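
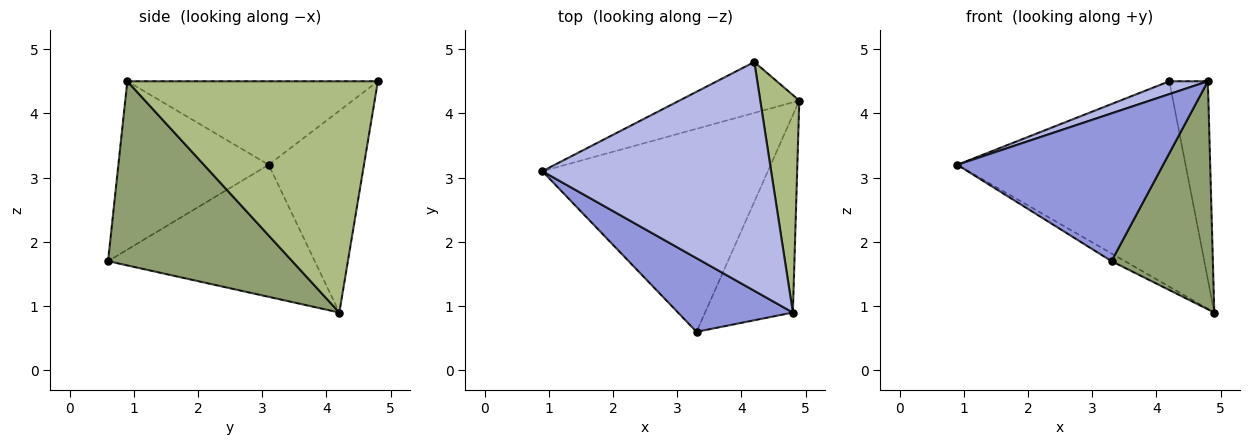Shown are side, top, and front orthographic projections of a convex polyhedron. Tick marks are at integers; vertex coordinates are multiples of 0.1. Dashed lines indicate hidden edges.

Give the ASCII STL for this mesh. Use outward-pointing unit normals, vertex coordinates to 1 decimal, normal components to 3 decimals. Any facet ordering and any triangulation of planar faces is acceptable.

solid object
 facet normal -0.505 0.033 -0.863
  outer loop
   vertex 3.3 0.6 1.7
   vertex 0.9 3.1 3.2
   vertex 4.9 4.2 0.9
  endloop
 endfacet
 facet normal -0.376 0.900 -0.223
  outer loop
   vertex 4.2 4.8 4.5
   vertex 4.9 4.2 0.9
   vertex 0.9 3.1 3.2
  endloop
 endfacet
 facet normal -0.547 -0.749 0.373
  outer loop
   vertex 4.8 0.9 4.5
   vertex 0.9 3.1 3.2
   vertex 3.3 0.6 1.7
  endloop
 endfacet
 facet normal -0.342 -0.053 0.938
  outer loop
   vertex 4.8 0.9 4.5
   vertex 4.2 4.8 4.5
   vertex 0.9 3.1 3.2
  endloop
 endfacet
 facet normal 0.808 -0.445 -0.385
  outer loop
   vertex 4.8 0.9 4.5
   vertex 3.3 0.6 1.7
   vertex 4.9 4.2 0.9
  endloop
 endfacet
 facet normal 0.975 0.150 0.165
  outer loop
   vertex 4.8 0.9 4.5
   vertex 4.9 4.2 0.9
   vertex 4.2 4.8 4.5
  endloop
 endfacet
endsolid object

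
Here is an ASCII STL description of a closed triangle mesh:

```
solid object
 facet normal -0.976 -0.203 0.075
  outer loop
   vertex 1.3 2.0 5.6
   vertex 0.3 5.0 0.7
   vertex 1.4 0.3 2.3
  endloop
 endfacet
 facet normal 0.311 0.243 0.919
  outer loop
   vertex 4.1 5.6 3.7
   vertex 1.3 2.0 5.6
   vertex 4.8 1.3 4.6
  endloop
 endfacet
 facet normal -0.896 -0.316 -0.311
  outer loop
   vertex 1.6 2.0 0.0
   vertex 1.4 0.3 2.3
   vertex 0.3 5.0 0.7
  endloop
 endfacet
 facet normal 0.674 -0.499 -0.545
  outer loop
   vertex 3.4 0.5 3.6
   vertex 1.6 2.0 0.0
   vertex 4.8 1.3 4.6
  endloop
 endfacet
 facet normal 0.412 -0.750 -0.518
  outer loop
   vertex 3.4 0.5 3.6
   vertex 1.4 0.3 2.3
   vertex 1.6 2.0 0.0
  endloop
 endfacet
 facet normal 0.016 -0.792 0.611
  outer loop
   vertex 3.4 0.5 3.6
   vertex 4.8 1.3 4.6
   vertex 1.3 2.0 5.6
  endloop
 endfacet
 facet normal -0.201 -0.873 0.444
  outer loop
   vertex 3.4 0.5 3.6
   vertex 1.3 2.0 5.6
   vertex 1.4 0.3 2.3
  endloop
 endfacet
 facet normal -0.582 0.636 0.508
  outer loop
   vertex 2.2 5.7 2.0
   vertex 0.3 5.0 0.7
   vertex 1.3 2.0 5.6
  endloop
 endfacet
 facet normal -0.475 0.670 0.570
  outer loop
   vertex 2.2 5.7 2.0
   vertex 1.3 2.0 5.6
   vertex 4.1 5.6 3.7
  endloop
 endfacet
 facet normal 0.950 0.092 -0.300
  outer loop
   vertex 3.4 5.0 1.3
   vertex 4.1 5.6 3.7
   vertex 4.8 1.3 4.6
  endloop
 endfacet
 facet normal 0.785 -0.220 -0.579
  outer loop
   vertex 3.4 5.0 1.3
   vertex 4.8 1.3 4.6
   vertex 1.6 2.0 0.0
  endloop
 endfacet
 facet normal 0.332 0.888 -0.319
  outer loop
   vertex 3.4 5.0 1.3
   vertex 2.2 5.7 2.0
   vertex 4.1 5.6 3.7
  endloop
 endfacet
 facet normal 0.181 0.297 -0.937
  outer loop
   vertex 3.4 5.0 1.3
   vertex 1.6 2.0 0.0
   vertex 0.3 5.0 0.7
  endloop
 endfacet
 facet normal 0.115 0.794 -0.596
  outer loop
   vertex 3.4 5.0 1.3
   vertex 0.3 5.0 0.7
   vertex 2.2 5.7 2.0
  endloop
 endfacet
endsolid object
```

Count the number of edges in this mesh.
21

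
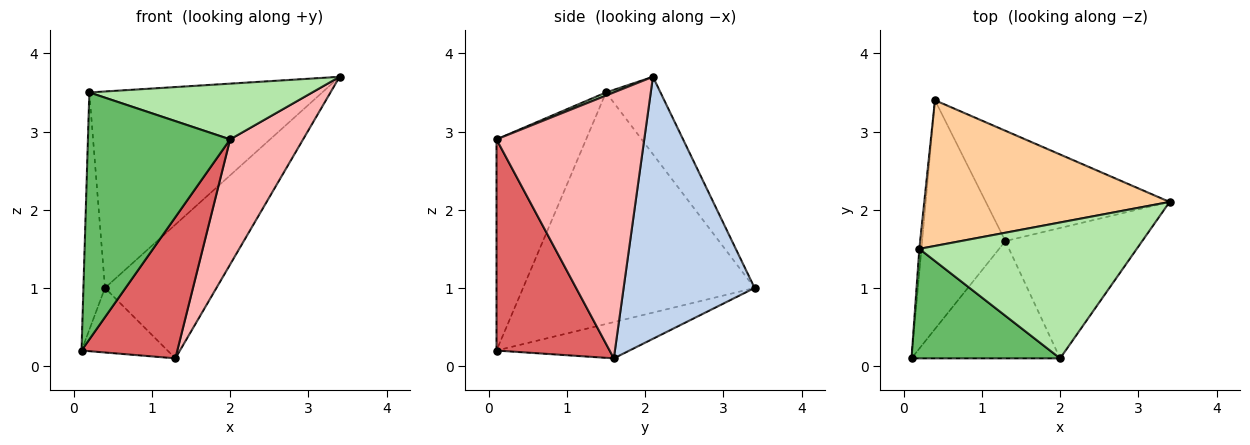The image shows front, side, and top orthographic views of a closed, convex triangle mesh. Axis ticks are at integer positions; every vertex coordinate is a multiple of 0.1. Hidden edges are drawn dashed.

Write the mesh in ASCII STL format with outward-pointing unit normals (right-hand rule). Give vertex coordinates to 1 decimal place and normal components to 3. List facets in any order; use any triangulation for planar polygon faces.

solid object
 facet normal -0.387 0.250 -0.888
  outer loop
   vertex 1.3 1.6 0.1
   vertex 0.1 0.1 0.2
   vertex 0.4 3.4 1.0
  endloop
 endfacet
 facet normal 0.672 0.572 -0.471
  outer loop
   vertex 1.3 1.6 0.1
   vertex 0.4 3.4 1.0
   vertex 3.4 2.1 3.7
  endloop
 endfacet
 facet normal -0.996 0.093 -0.009
  outer loop
   vertex 0.2 1.5 3.5
   vertex 0.4 3.4 1.0
   vertex 0.1 0.1 0.2
  endloop
 endfacet
 facet normal -0.185 0.790 0.585
  outer loop
   vertex 0.2 1.5 3.5
   vertex 3.4 2.1 3.7
   vertex 0.4 3.4 1.0
  endloop
 endfacet
 facet normal -0.499 -0.792 0.351
  outer loop
   vertex 2.0 0.1 2.9
   vertex 0.2 1.5 3.5
   vertex 0.1 0.1 0.2
  endloop
 endfacet
 facet normal 0.013 -0.379 0.925
  outer loop
   vertex 2.0 0.1 2.9
   vertex 3.4 2.1 3.7
   vertex 0.2 1.5 3.5
  endloop
 endfacet
 facet normal 0.672 -0.569 -0.473
  outer loop
   vertex 2.0 0.1 2.9
   vertex 0.1 0.1 0.2
   vertex 1.3 1.6 0.1
  endloop
 endfacet
 facet normal 0.814 -0.402 -0.419
  outer loop
   vertex 2.0 0.1 2.9
   vertex 1.3 1.6 0.1
   vertex 3.4 2.1 3.7
  endloop
 endfacet
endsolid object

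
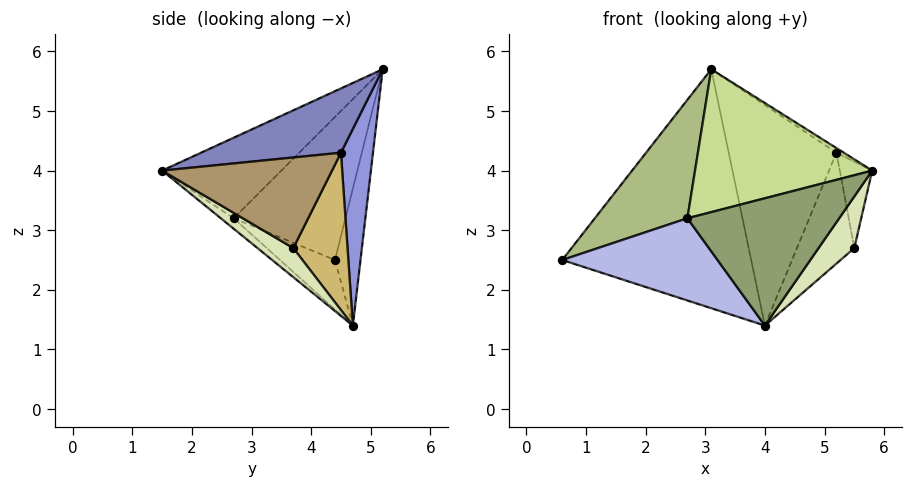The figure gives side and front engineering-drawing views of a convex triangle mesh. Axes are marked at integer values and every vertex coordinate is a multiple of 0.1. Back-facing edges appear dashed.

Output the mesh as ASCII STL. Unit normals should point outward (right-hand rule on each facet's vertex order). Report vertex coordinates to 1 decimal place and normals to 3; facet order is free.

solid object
 facet normal -0.132 0.981 -0.142
  outer loop
   vertex 3.1 5.2 5.7
   vertex 4.0 4.7 1.4
   vertex 0.6 4.4 2.5
  endloop
 endfacet
 facet normal 0.561 0.030 0.827
  outer loop
   vertex 5.2 4.5 4.3
   vertex 3.1 5.2 5.7
   vertex 5.8 1.5 4.0
  endloop
 endfacet
 facet normal 0.285 0.957 -0.052
  outer loop
   vertex 5.2 4.5 4.3
   vertex 4.0 4.7 1.4
   vertex 3.1 5.2 5.7
  endloop
 endfacet
 facet normal -0.205 -0.578 -0.790
  outer loop
   vertex 2.7 2.7 3.2
   vertex 0.6 4.4 2.5
   vertex 4.0 4.7 1.4
  endloop
 endfacet
 facet normal -0.055 -0.648 -0.760
  outer loop
   vertex 2.7 2.7 3.2
   vertex 4.0 4.7 1.4
   vertex 5.8 1.5 4.0
  endloop
 endfacet
 facet normal -0.613 -0.508 0.606
  outer loop
   vertex 2.7 2.7 3.2
   vertex 3.1 5.2 5.7
   vertex 0.6 4.4 2.5
  endloop
 endfacet
 facet normal -0.411 -0.611 0.677
  outer loop
   vertex 2.7 2.7 3.2
   vertex 5.8 1.5 4.0
   vertex 3.1 5.2 5.7
  endloop
 endfacet
 facet normal 0.419 -0.419 -0.806
  outer loop
   vertex 5.5 3.7 2.7
   vertex 5.8 1.5 4.0
   vertex 4.0 4.7 1.4
  endloop
 endfacet
 facet normal 0.978 0.187 0.090
  outer loop
   vertex 5.5 3.7 2.7
   vertex 5.2 4.5 4.3
   vertex 5.8 1.5 4.0
  endloop
 endfacet
 facet normal 0.669 0.707 -0.228
  outer loop
   vertex 5.5 3.7 2.7
   vertex 4.0 4.7 1.4
   vertex 5.2 4.5 4.3
  endloop
 endfacet
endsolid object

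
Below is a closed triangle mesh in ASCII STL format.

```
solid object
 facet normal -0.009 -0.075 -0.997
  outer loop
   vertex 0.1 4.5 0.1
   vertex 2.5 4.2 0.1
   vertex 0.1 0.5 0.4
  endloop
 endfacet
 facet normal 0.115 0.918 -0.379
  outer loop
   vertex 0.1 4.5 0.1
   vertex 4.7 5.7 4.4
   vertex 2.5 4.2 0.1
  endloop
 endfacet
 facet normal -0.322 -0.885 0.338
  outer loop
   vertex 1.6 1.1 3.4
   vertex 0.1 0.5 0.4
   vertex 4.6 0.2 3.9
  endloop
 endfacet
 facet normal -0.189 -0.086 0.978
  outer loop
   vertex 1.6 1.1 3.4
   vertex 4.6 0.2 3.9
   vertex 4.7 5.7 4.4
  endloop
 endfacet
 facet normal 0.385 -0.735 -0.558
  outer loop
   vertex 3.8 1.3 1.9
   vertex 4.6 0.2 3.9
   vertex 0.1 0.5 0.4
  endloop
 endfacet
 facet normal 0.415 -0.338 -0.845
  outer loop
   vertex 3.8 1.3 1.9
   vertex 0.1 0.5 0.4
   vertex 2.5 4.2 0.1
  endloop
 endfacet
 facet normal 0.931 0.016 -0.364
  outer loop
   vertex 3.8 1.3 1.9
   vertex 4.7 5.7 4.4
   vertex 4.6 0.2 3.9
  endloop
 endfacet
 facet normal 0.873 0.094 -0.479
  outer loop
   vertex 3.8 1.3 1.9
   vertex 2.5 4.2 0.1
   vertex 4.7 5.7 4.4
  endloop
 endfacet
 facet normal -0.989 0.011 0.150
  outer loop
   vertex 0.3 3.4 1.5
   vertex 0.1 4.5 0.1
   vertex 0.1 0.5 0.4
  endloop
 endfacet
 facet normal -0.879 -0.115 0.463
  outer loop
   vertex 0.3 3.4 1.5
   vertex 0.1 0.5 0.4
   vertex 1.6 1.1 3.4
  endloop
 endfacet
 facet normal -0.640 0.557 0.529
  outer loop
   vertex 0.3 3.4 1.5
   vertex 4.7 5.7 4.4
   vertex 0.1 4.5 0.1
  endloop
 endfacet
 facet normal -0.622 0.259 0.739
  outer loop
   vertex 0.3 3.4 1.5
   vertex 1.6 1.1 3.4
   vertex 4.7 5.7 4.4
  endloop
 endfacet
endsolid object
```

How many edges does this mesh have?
18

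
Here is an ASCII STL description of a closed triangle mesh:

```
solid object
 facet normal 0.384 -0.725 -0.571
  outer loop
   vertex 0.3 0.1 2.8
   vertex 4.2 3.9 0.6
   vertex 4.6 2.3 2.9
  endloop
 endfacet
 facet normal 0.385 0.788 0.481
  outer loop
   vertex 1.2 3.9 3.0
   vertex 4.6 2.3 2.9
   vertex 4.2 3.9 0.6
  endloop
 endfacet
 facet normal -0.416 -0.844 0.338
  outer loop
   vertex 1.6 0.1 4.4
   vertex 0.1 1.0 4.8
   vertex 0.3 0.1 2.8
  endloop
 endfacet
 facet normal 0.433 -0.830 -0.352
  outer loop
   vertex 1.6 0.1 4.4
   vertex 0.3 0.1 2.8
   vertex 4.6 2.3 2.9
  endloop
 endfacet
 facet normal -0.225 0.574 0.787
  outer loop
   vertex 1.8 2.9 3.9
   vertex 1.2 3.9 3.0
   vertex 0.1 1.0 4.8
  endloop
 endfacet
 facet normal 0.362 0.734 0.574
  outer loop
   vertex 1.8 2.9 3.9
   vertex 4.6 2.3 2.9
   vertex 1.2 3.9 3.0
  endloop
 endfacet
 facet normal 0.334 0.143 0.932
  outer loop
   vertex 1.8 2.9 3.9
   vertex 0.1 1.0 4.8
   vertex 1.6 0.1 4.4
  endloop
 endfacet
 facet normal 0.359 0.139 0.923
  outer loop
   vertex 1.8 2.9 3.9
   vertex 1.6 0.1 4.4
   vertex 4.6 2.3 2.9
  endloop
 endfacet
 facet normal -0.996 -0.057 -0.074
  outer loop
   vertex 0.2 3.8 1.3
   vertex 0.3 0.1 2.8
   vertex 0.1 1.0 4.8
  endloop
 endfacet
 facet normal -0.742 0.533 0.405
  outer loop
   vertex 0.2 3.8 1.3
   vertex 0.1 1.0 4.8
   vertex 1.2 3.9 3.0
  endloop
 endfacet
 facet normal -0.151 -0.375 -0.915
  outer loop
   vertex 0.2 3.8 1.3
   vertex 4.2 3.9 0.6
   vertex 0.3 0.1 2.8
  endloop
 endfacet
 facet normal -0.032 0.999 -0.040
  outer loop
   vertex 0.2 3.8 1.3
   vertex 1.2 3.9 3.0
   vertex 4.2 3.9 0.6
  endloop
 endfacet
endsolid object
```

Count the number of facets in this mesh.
12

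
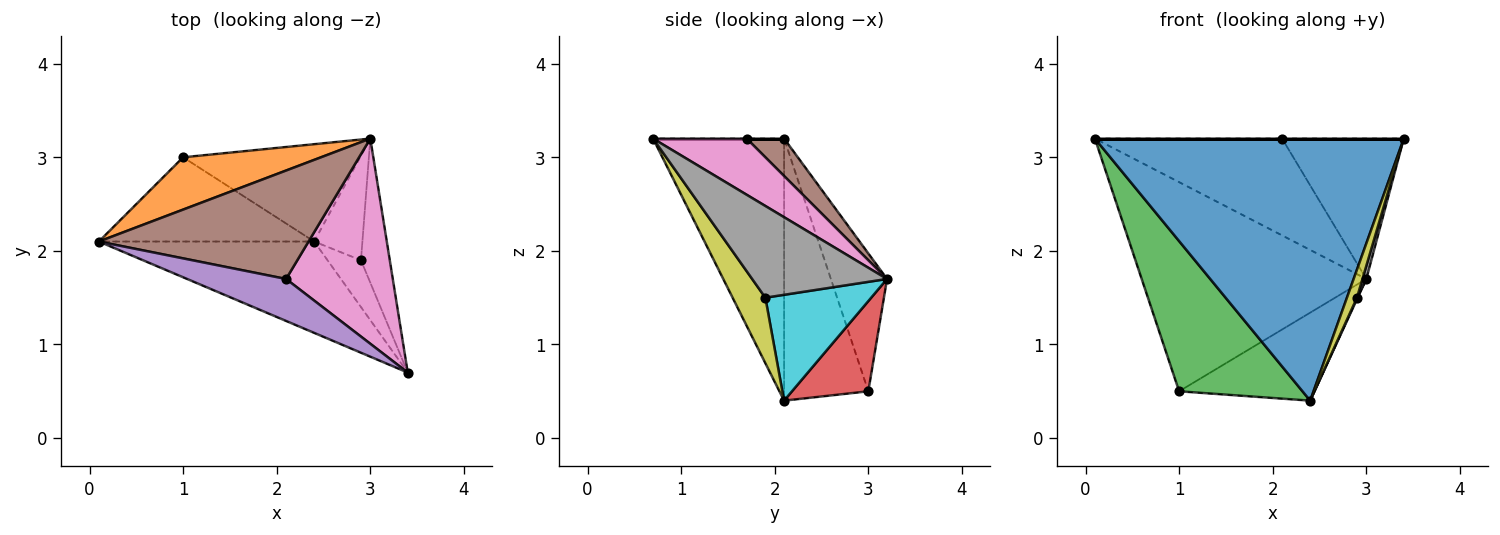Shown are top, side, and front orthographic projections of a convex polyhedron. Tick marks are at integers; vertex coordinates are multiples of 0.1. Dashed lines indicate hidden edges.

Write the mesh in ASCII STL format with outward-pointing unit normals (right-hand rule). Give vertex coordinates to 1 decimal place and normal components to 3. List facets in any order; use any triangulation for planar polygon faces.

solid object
 facet normal -0.372 -0.877 -0.305
  outer loop
   vertex 2.4 2.1 0.4
   vertex 3.4 0.7 3.2
   vertex 0.1 2.1 3.2
  endloop
 endfacet
 facet normal -0.236 0.943 0.236
  outer loop
   vertex 1.0 3.0 0.5
   vertex 0.1 2.1 3.2
   vertex 3.0 3.2 1.7
  endloop
 endfacet
 facet normal -0.512 -0.749 -0.420
  outer loop
   vertex 1.0 3.0 0.5
   vertex 2.4 2.1 0.4
   vertex 0.1 2.1 3.2
  endloop
 endfacet
 facet normal 0.354 0.627 -0.694
  outer loop
   vertex 1.0 3.0 0.5
   vertex 3.0 3.2 1.7
   vertex 2.4 2.1 0.4
  endloop
 endfacet
 facet normal 0.000 0.000 1.000
  outer loop
   vertex 2.1 1.7 3.2
   vertex 0.1 2.1 3.2
   vertex 3.4 0.7 3.2
  endloop
 endfacet
 facet normal 0.132 0.660 0.739
  outer loop
   vertex 2.1 1.7 3.2
   vertex 3.0 3.2 1.7
   vertex 0.1 2.1 3.2
  endloop
 endfacet
 facet normal 0.398 0.518 0.757
  outer loop
   vertex 2.1 1.7 3.2
   vertex 3.4 0.7 3.2
   vertex 3.0 3.2 1.7
  endloop
 endfacet
 facet normal 0.954 -0.027 -0.300
  outer loop
   vertex 2.9 1.9 1.5
   vertex 3.0 3.2 1.7
   vertex 3.4 0.7 3.2
  endloop
 endfacet
 facet normal 0.859 -0.263 -0.438
  outer loop
   vertex 2.9 1.9 1.5
   vertex 3.4 0.7 3.2
   vertex 2.4 2.1 0.4
  endloop
 endfacet
 facet normal 0.910 -0.006 -0.415
  outer loop
   vertex 2.9 1.9 1.5
   vertex 2.4 2.1 0.4
   vertex 3.0 3.2 1.7
  endloop
 endfacet
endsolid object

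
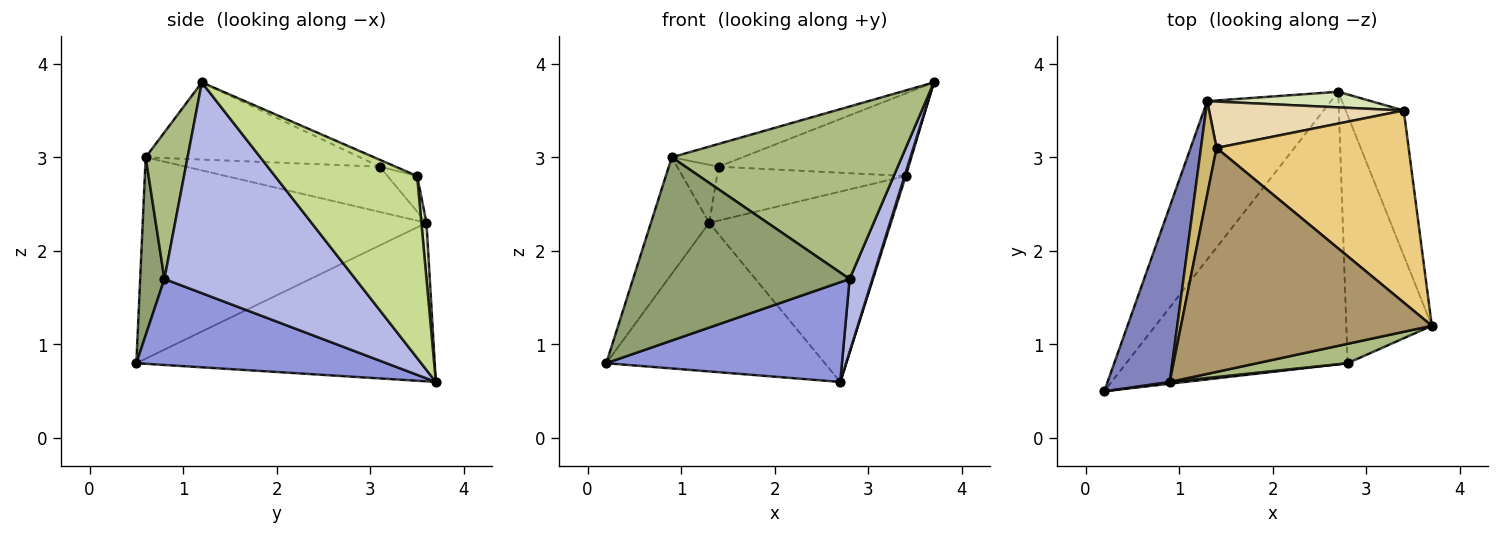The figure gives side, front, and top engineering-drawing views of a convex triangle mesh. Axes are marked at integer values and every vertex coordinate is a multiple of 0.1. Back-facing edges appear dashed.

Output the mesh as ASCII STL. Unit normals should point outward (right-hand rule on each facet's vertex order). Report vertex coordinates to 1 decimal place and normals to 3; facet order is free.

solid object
 facet normal -0.683 0.500 -0.533
  outer loop
   vertex 1.3 3.6 2.3
   vertex 2.7 3.7 0.6
   vertex 0.2 0.5 0.8
  endloop
 endfacet
 facet normal -0.938 0.193 0.290
  outer loop
   vertex 0.9 0.6 3.0
   vertex 1.3 3.6 2.3
   vertex 0.2 0.5 0.8
  endloop
 endfacet
 facet normal 0.343 -0.323 -0.882
  outer loop
   vertex 2.8 0.8 1.7
   vertex 0.2 0.5 0.8
   vertex 2.7 3.7 0.6
  endloop
 endfacet
 facet normal 0.921 -0.110 -0.374
  outer loop
   vertex 2.8 0.8 1.7
   vertex 2.7 3.7 0.6
   vertex 3.7 1.2 3.8
  endloop
 endfacet
 facet normal 0.111 -0.994 0.010
  outer loop
   vertex 2.8 0.8 1.7
   vertex 0.9 0.6 3.0
   vertex 0.2 0.5 0.8
  endloop
 endfacet
 facet normal 0.178 -0.978 0.110
  outer loop
   vertex 2.8 0.8 1.7
   vertex 3.7 1.2 3.8
   vertex 0.9 0.6 3.0
  endloop
 endfacet
 facet normal 0.953 -0.008 -0.304
  outer loop
   vertex 3.4 3.5 2.8
   vertex 3.7 1.2 3.8
   vertex 2.7 3.7 0.6
  endloop
 endfacet
 facet normal 0.028 0.996 0.082
  outer loop
   vertex 3.4 3.5 2.8
   vertex 2.7 3.7 0.6
   vertex 1.3 3.6 2.3
  endloop
 endfacet
 facet normal -0.293 0.097 0.951
  outer loop
   vertex 1.4 3.1 2.9
   vertex 0.9 0.6 3.0
   vertex 3.7 1.2 3.8
  endloop
 endfacet
 facet normal -0.927 0.198 0.320
  outer loop
   vertex 1.4 3.1 2.9
   vertex 1.3 3.6 2.3
   vertex 0.9 0.6 3.0
  endloop
 endfacet
 facet normal -0.033 0.395 0.918
  outer loop
   vertex 1.4 3.1 2.9
   vertex 3.7 1.2 3.8
   vertex 3.4 3.5 2.8
  endloop
 endfacet
 facet normal -0.118 0.753 0.647
  outer loop
   vertex 1.4 3.1 2.9
   vertex 3.4 3.5 2.8
   vertex 1.3 3.6 2.3
  endloop
 endfacet
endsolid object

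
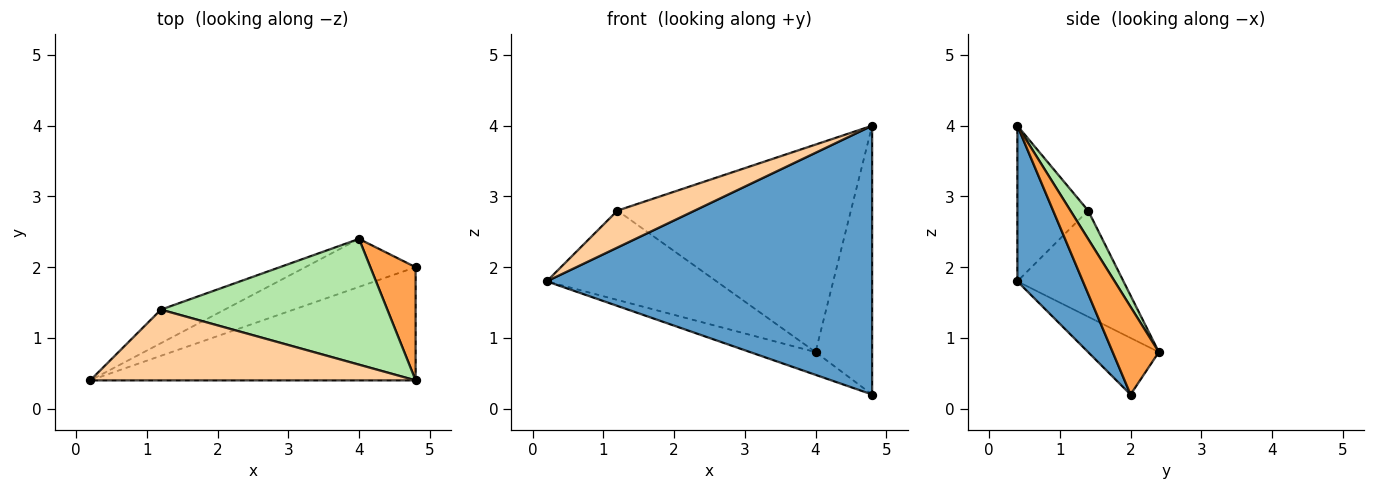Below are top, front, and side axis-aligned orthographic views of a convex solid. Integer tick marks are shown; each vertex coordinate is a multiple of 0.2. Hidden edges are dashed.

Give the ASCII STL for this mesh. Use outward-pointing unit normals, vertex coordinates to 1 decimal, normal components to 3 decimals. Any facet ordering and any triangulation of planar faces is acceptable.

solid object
 facet normal 0.182 -0.906 -0.382
  outer loop
   vertex 4.8 2.0 0.2
   vertex 4.8 0.4 4.0
   vertex 0.2 0.4 1.8
  endloop
 endfacet
 facet normal -0.420 0.389 -0.820
  outer loop
   vertex 4.8 2.0 0.2
   vertex 0.2 0.4 1.8
   vertex 4.0 2.4 0.8
  endloop
 endfacet
 facet normal 0.601 0.737 0.310
  outer loop
   vertex 4.8 2.0 0.2
   vertex 4.0 2.4 0.8
   vertex 4.8 0.4 4.0
  endloop
 endfacet
 facet normal -0.390 -0.426 0.816
  outer loop
   vertex 1.2 1.4 2.8
   vertex 0.2 0.4 1.8
   vertex 4.8 0.4 4.0
  endloop
 endfacet
 facet normal -0.505 0.808 -0.303
  outer loop
   vertex 1.2 1.4 2.8
   vertex 4.0 2.4 0.8
   vertex 0.2 0.4 1.8
  endloop
 endfacet
 facet normal 0.065 0.853 0.517
  outer loop
   vertex 1.2 1.4 2.8
   vertex 4.8 0.4 4.0
   vertex 4.0 2.4 0.8
  endloop
 endfacet
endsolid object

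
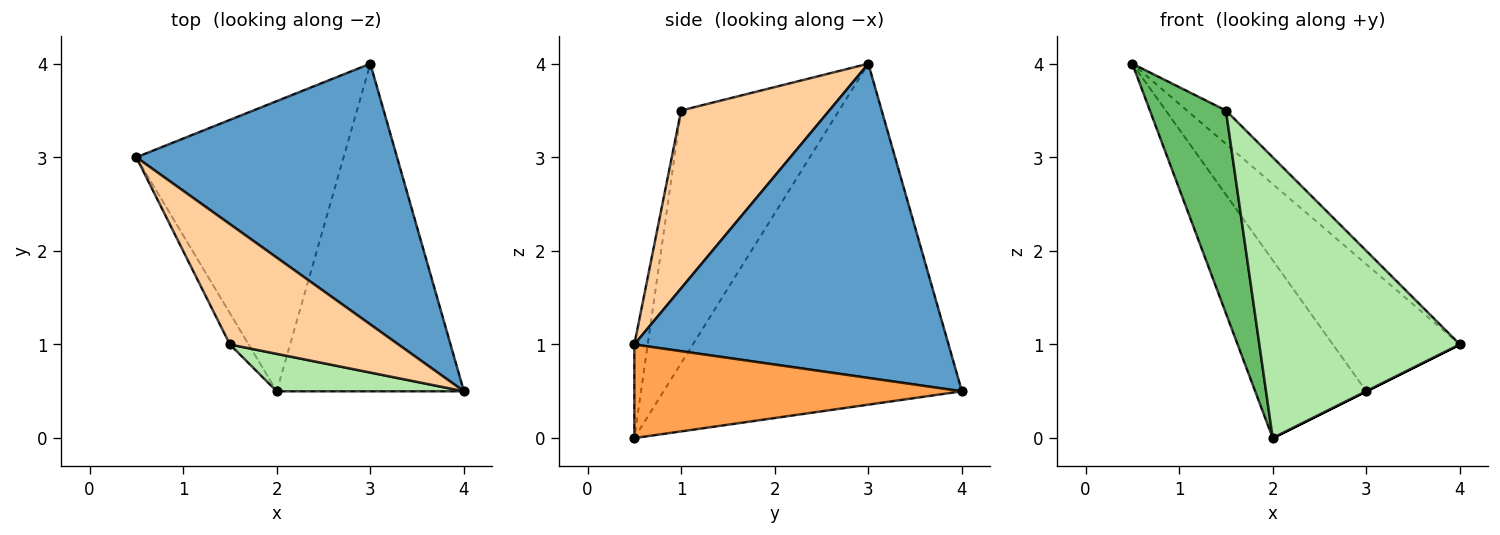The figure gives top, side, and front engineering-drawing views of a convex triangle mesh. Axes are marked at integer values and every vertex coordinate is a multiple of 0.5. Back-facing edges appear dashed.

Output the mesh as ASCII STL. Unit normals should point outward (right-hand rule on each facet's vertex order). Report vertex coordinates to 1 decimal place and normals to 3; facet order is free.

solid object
 facet normal 0.735 0.297 0.610
  outer loop
   vertex 3.0 4.0 0.5
   vertex 0.5 3.0 4.0
   vertex 4.0 0.5 1.0
  endloop
 endfacet
 facet normal -0.814 0.303 -0.495
  outer loop
   vertex 2.0 0.5 0.0
   vertex 0.5 3.0 4.0
   vertex 3.0 4.0 0.5
  endloop
 endfacet
 facet normal 0.447 0.000 -0.894
  outer loop
   vertex 2.0 0.5 0.0
   vertex 3.0 4.0 0.5
   vertex 4.0 0.5 1.0
  endloop
 endfacet
 facet normal 0.713 0.188 0.676
  outer loop
   vertex 1.5 1.0 3.5
   vertex 4.0 0.5 1.0
   vertex 0.5 3.0 4.0
  endloop
 endfacet
 facet normal -0.899 -0.433 -0.067
  outer loop
   vertex 1.5 1.0 3.5
   vertex 0.5 3.0 4.0
   vertex 2.0 0.5 0.0
  endloop
 endfacet
 facet normal -0.066 -0.989 0.132
  outer loop
   vertex 1.5 1.0 3.5
   vertex 2.0 0.5 0.0
   vertex 4.0 0.5 1.0
  endloop
 endfacet
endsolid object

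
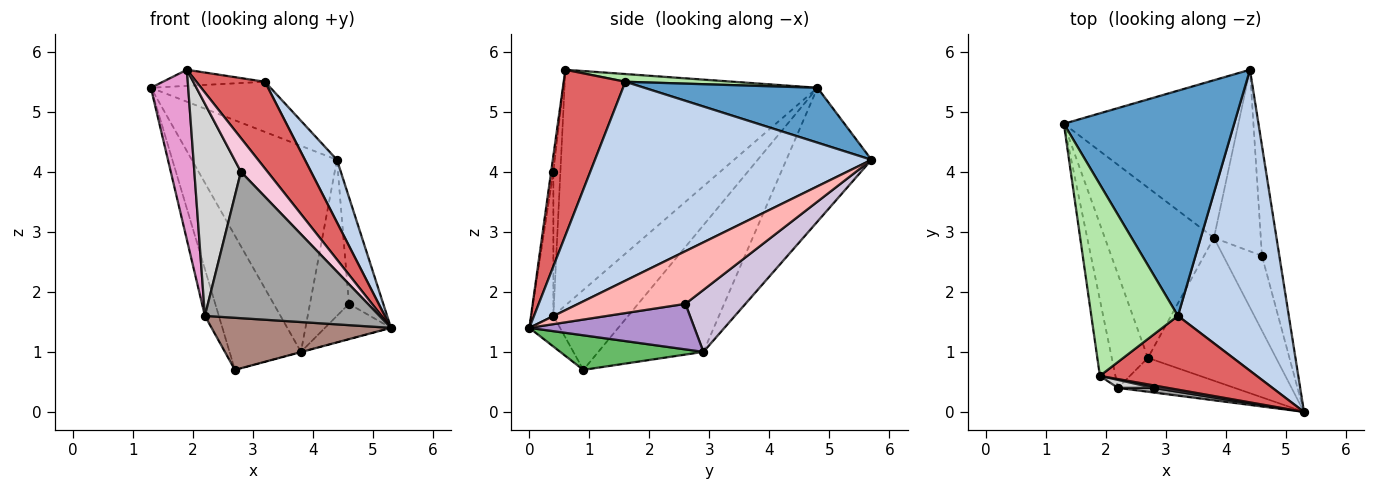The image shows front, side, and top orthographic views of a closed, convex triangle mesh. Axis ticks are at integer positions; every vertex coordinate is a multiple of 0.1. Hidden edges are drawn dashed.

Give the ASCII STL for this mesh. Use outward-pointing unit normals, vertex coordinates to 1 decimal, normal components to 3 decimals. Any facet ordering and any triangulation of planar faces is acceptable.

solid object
 facet normal 0.300 0.207 0.931
  outer loop
   vertex 3.2 1.6 5.5
   vertex 4.4 5.7 4.2
   vertex 1.3 4.8 5.4
  endloop
 endfacet
 facet normal 0.869 -0.101 0.484
  outer loop
   vertex 3.2 1.6 5.5
   vertex 5.3 0.0 1.4
   vertex 4.4 5.7 4.2
  endloop
 endfacet
 facet normal -0.422 0.720 -0.551
  outer loop
   vertex 3.8 2.9 1.0
   vertex 1.3 4.8 5.4
   vertex 4.4 5.7 4.2
  endloop
 endfacet
 facet normal -0.674 0.458 -0.580
  outer loop
   vertex 3.8 2.9 1.0
   vertex 2.7 0.9 0.7
   vertex 1.3 4.8 5.4
  endloop
 endfacet
 facet normal 0.260 0.002 -0.965
  outer loop
   vertex 3.8 2.9 1.0
   vertex 5.3 0.0 1.4
   vertex 2.7 0.9 0.7
  endloop
 endfacet
 facet normal 0.088 0.084 0.993
  outer loop
   vertex 1.9 0.6 5.7
   vertex 3.2 1.6 5.5
   vertex 1.3 4.8 5.4
  endloop
 endfacet
 facet normal 0.565 -0.628 0.535
  outer loop
   vertex 1.9 0.6 5.7
   vertex 5.3 0.0 1.4
   vertex 3.2 1.6 5.5
  endloop
 endfacet
 facet normal 0.909 0.291 -0.300
  outer loop
   vertex 4.6 2.6 1.8
   vertex 4.4 5.7 4.2
   vertex 5.3 0.0 1.4
  endloop
 endfacet
 facet normal 0.729 0.292 -0.620
  outer loop
   vertex 4.6 2.6 1.8
   vertex 5.3 0.0 1.4
   vertex 3.8 2.9 1.0
  endloop
 endfacet
 facet normal 0.708 0.460 -0.535
  outer loop
   vertex 4.6 2.6 1.8
   vertex 3.8 2.9 1.0
   vertex 4.4 5.7 4.2
  endloop
 endfacet
 facet normal -0.142 -0.830 -0.540
  outer loop
   vertex 2.2 0.4 1.6
   vertex 2.7 0.9 0.7
   vertex 5.3 0.0 1.4
  endloop
 endfacet
 facet normal -0.898 0.167 -0.406
  outer loop
   vertex 2.2 0.4 1.6
   vertex 1.3 4.8 5.4
   vertex 2.7 0.9 0.7
  endloop
 endfacet
 facet normal -0.987 -0.146 -0.065
  outer loop
   vertex 2.2 0.4 1.6
   vertex 1.9 0.6 5.7
   vertex 1.3 4.8 5.4
  endloop
 endfacet
 facet normal -0.083 -0.994 0.073
  outer loop
   vertex 2.8 0.4 4.0
   vertex 5.3 0.0 1.4
   vertex 1.9 0.6 5.7
  endloop
 endfacet
 facet normal -0.126 -0.992 0.031
  outer loop
   vertex 2.8 0.4 4.0
   vertex 2.2 0.4 1.6
   vertex 5.3 0.0 1.4
  endloop
 endfacet
 facet normal -0.149 -0.988 0.037
  outer loop
   vertex 2.8 0.4 4.0
   vertex 1.9 0.6 5.7
   vertex 2.2 0.4 1.6
  endloop
 endfacet
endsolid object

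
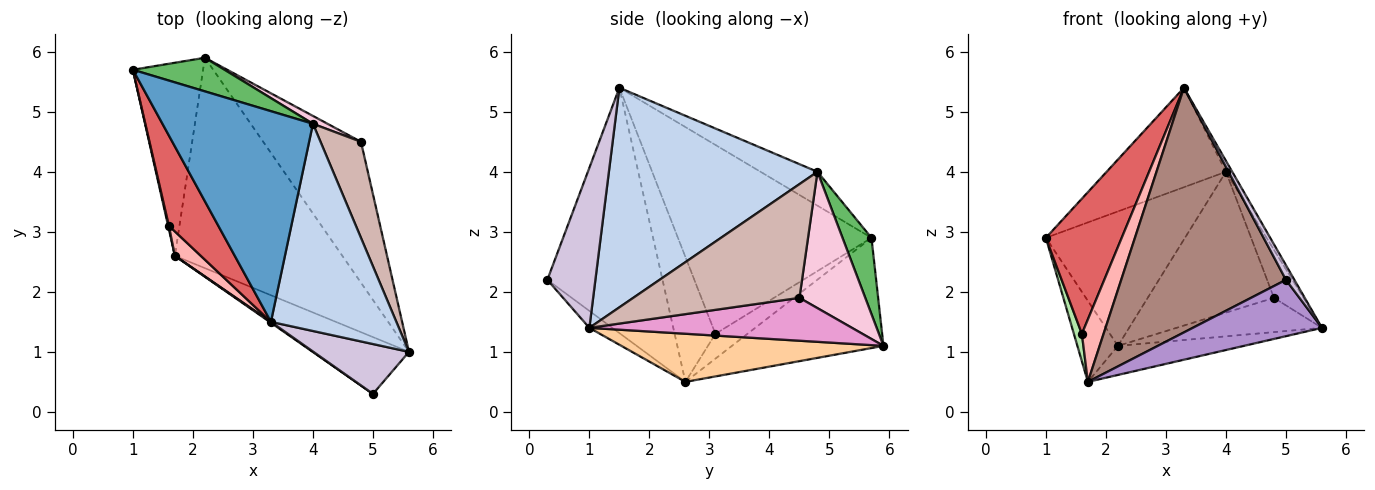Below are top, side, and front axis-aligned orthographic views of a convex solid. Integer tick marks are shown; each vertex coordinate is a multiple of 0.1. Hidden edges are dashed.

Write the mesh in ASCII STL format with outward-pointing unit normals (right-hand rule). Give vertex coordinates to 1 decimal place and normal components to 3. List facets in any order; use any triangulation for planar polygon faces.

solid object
 facet normal -0.199 0.418 0.886
  outer loop
   vertex 4.0 4.8 4.0
   vertex 1.0 5.7 2.9
   vertex 3.3 1.5 5.4
  endloop
 endfacet
 facet normal 0.868 0.026 0.496
  outer loop
   vertex 4.0 4.8 4.0
   vertex 3.3 1.5 5.4
   vertex 5.6 1.0 1.4
  endloop
 endfacet
 facet normal -0.823 0.220 -0.524
  outer loop
   vertex 2.2 5.9 1.1
   vertex 1.7 2.6 0.5
   vertex 1.0 5.7 2.9
  endloop
 endfacet
 facet normal 0.274 0.132 -0.953
  outer loop
   vertex 2.2 5.9 1.1
   vertex 5.6 1.0 1.4
   vertex 1.7 2.6 0.5
  endloop
 endfacet
 facet normal 0.198 0.951 0.238
  outer loop
   vertex 2.2 5.9 1.1
   vertex 1.0 5.7 2.9
   vertex 4.0 4.8 4.0
  endloop
 endfacet
 facet normal -0.970 -0.242 0.030
  outer loop
   vertex 1.6 3.1 1.3
   vertex 1.0 5.7 2.9
   vertex 1.7 2.6 0.5
  endloop
 endfacet
 facet normal -0.905 -0.354 0.237
  outer loop
   vertex 1.6 3.1 1.3
   vertex 3.3 1.5 5.4
   vertex 1.0 5.7 2.9
  endloop
 endfacet
 facet normal -0.869 -0.462 0.180
  outer loop
   vertex 1.6 3.1 1.3
   vertex 1.7 2.6 0.5
   vertex 3.3 1.5 5.4
  endloop
 endfacet
 facet normal -0.124 -0.699 -0.704
  outer loop
   vertex 5.0 0.3 2.2
   vertex 1.7 2.6 0.5
   vertex 5.6 1.0 1.4
  endloop
 endfacet
 facet normal 0.849 -0.149 0.507
  outer loop
   vertex 5.0 0.3 2.2
   vertex 5.6 1.0 1.4
   vertex 3.3 1.5 5.4
  endloop
 endfacet
 facet normal -0.573 -0.820 0.003
  outer loop
   vertex 5.0 0.3 2.2
   vertex 3.3 1.5 5.4
   vertex 1.7 2.6 0.5
  endloop
 endfacet
 facet normal 0.929 0.165 0.330
  outer loop
   vertex 4.8 4.5 1.9
   vertex 4.0 4.8 4.0
   vertex 5.6 1.0 1.4
  endloop
 endfacet
 facet normal 0.392 0.217 -0.894
  outer loop
   vertex 4.8 4.5 1.9
   vertex 5.6 1.0 1.4
   vertex 2.2 5.9 1.1
  endloop
 endfacet
 facet normal 0.462 0.886 0.049
  outer loop
   vertex 4.8 4.5 1.9
   vertex 2.2 5.9 1.1
   vertex 4.0 4.8 4.0
  endloop
 endfacet
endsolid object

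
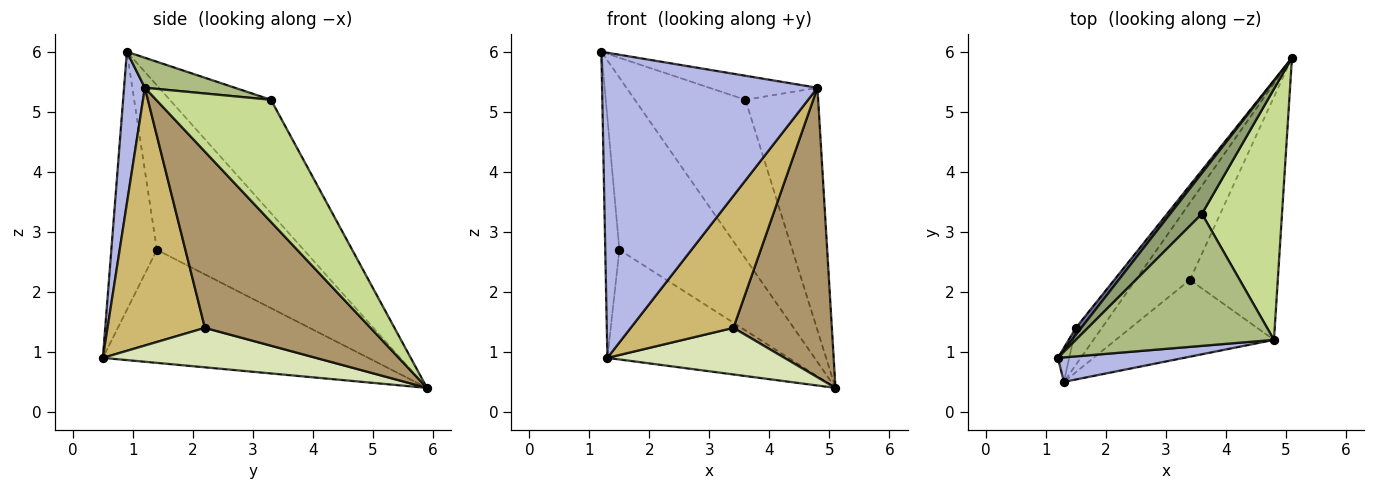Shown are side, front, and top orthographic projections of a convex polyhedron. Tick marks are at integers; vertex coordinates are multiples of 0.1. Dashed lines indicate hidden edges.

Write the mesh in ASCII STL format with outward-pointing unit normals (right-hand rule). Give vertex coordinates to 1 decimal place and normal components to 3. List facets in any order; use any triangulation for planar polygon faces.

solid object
 facet normal -0.774 0.632 0.025
  outer loop
   vertex 1.5 1.4 2.7
   vertex 1.2 0.9 6.0
   vertex 5.1 5.9 0.4
  endloop
 endfacet
 facet normal -0.954 0.296 -0.042
  outer loop
   vertex 1.5 1.4 2.7
   vertex 1.3 0.5 0.9
   vertex 1.2 0.9 6.0
  endloop
 endfacet
 facet normal -0.811 0.554 -0.187
  outer loop
   vertex 1.5 1.4 2.7
   vertex 5.1 5.9 0.4
   vertex 1.3 0.5 0.9
  endloop
 endfacet
 facet normal 0.096 -0.992 0.080
  outer loop
   vertex 4.8 1.2 5.4
   vertex 1.2 0.9 6.0
   vertex 1.3 0.5 0.9
  endloop
 endfacet
 facet normal -0.663 0.725 0.185
  outer loop
   vertex 3.6 3.3 5.2
   vertex 5.1 5.9 0.4
   vertex 1.2 0.9 6.0
  endloop
 endfacet
 facet normal 0.147 0.177 0.973
  outer loop
   vertex 3.6 3.3 5.2
   vertex 1.2 0.9 6.0
   vertex 4.8 1.2 5.4
  endloop
 endfacet
 facet normal 0.739 0.468 0.485
  outer loop
   vertex 3.6 3.3 5.2
   vertex 4.8 1.2 5.4
   vertex 5.1 5.9 0.4
  endloop
 endfacet
 facet normal 0.529 -0.439 -0.727
  outer loop
   vertex 3.4 2.2 1.4
   vertex 1.3 0.5 0.9
   vertex 5.1 5.9 0.4
  endloop
 endfacet
 facet normal 0.790 -0.470 -0.394
  outer loop
   vertex 3.4 2.2 1.4
   vertex 5.1 5.9 0.4
   vertex 4.8 1.2 5.4
  endloop
 endfacet
 facet normal 0.634 -0.669 -0.389
  outer loop
   vertex 3.4 2.2 1.4
   vertex 4.8 1.2 5.4
   vertex 1.3 0.5 0.9
  endloop
 endfacet
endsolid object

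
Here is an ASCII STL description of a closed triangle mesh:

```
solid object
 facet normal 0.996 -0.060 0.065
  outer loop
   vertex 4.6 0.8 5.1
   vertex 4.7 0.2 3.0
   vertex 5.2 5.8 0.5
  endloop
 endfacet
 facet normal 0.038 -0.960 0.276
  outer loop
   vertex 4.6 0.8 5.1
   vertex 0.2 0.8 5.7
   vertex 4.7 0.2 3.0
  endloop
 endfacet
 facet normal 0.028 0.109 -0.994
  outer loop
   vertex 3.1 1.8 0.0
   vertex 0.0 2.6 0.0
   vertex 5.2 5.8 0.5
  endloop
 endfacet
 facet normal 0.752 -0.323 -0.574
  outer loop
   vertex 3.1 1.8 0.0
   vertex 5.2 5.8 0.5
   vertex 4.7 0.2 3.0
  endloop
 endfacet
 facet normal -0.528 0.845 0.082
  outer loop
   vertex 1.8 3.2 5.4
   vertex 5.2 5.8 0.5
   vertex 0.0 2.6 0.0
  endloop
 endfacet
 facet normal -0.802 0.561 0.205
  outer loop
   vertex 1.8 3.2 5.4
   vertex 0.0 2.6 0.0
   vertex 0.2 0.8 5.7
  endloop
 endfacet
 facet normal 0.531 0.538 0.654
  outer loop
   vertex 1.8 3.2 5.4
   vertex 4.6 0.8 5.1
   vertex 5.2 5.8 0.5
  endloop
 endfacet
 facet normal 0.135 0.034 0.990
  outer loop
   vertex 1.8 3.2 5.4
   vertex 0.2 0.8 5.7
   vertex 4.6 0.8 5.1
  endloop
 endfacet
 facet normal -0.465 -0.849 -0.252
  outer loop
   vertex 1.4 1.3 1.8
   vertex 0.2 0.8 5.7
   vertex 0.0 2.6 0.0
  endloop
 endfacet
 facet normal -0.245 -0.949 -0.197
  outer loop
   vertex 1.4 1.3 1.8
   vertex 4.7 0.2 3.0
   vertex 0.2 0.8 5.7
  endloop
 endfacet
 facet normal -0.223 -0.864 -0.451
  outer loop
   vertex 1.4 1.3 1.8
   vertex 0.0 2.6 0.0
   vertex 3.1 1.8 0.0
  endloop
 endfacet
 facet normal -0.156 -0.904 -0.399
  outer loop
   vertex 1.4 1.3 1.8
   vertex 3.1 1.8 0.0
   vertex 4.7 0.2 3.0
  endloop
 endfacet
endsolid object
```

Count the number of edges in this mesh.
18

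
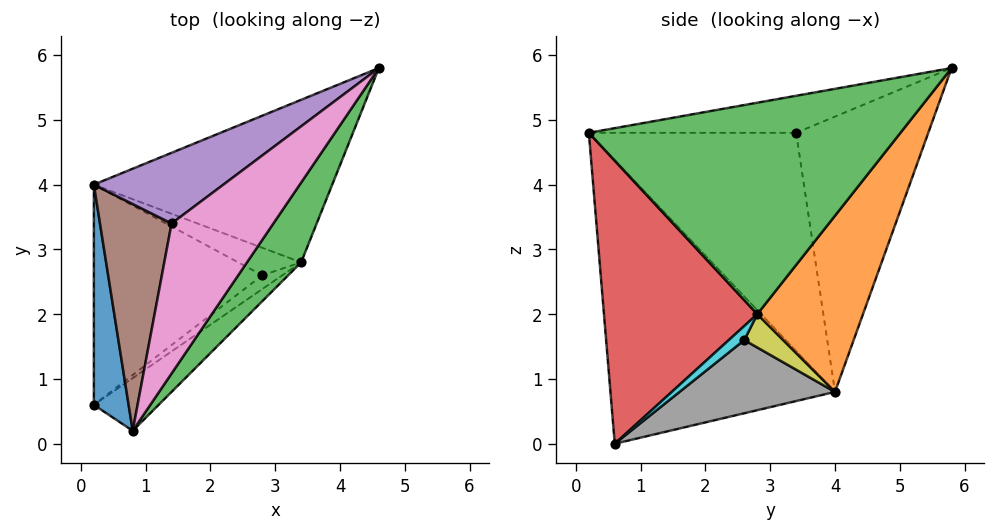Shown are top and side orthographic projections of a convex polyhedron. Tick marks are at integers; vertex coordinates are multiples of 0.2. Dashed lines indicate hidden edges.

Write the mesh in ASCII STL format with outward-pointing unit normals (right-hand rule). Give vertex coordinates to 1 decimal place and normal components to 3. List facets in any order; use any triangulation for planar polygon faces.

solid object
 facet normal -0.992 -0.029 0.122
  outer loop
   vertex 0.2 0.6 0.0
   vertex 0.8 0.2 4.8
   vertex 0.2 4.0 0.8
  endloop
 endfacet
 facet normal 0.468 0.615 -0.634
  outer loop
   vertex 3.4 2.8 2.0
   vertex 0.2 4.0 0.8
   vertex 4.6 5.8 5.8
  endloop
 endfacet
 facet normal 0.793 -0.574 0.203
  outer loop
   vertex 3.4 2.8 2.0
   vertex 4.6 5.8 5.8
   vertex 0.8 0.2 4.8
  endloop
 endfacet
 facet normal 0.619 -0.772 -0.142
  outer loop
   vertex 3.4 2.8 2.0
   vertex 0.8 0.2 4.8
   vertex 0.2 0.6 0.0
  endloop
 endfacet
 facet normal -0.631 0.717 0.297
  outer loop
   vertex 1.4 3.4 4.8
   vertex 4.6 5.8 5.8
   vertex 0.2 4.0 0.8
  endloop
 endfacet
 facet normal -0.935 0.175 0.307
  outer loop
   vertex 1.4 3.4 4.8
   vertex 0.2 4.0 0.8
   vertex 0.8 0.2 4.8
  endloop
 endfacet
 facet normal -0.341 0.064 0.938
  outer loop
   vertex 1.4 3.4 4.8
   vertex 0.8 0.2 4.8
   vertex 4.6 5.8 5.8
  endloop
 endfacet
 facet normal 0.389 0.211 -0.897
  outer loop
   vertex 2.8 2.6 1.6
   vertex 0.2 0.6 0.0
   vertex 0.2 4.0 0.8
  endloop
 endfacet
 facet normal 0.440 0.342 -0.831
  outer loop
   vertex 2.8 2.6 1.6
   vertex 0.2 4.0 0.8
   vertex 3.4 2.8 2.0
  endloop
 endfacet
 facet normal 0.574 -0.096 -0.813
  outer loop
   vertex 2.8 2.6 1.6
   vertex 3.4 2.8 2.0
   vertex 0.2 0.6 0.0
  endloop
 endfacet
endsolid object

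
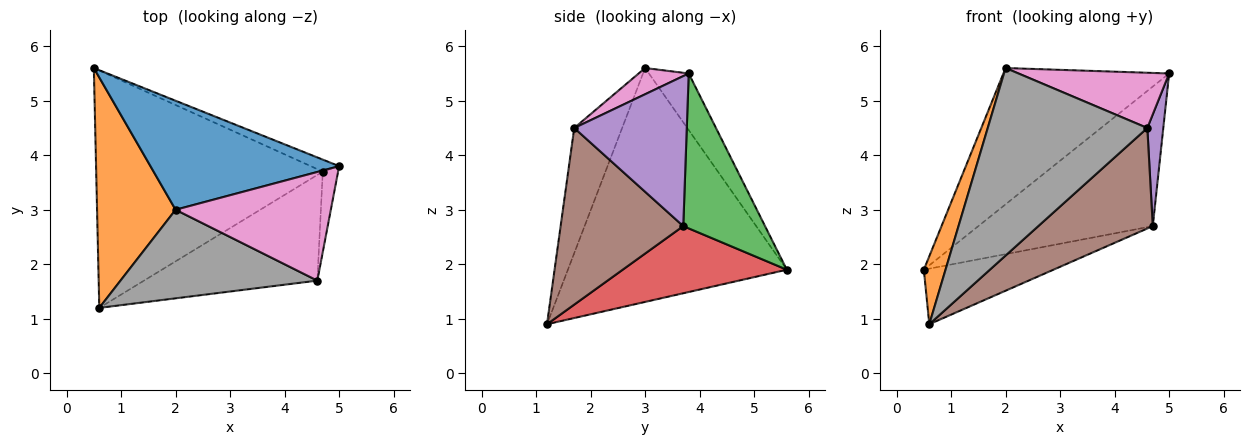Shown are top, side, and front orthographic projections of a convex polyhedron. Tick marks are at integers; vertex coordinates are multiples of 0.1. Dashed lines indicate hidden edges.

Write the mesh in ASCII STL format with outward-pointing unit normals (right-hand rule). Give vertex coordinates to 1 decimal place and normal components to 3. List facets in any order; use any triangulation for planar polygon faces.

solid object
 facet normal -0.184 0.768 0.614
  outer loop
   vertex 2.0 3.0 5.6
   vertex 5.0 3.8 5.5
   vertex 0.5 5.6 1.9
  endloop
 endfacet
 facet normal -0.944 -0.093 0.317
  outer loop
   vertex 2.0 3.0 5.6
   vertex 0.5 5.6 1.9
   vertex 0.6 1.2 0.9
  endloop
 endfacet
 facet normal 0.423 0.903 -0.078
  outer loop
   vertex 4.7 3.7 2.7
   vertex 0.5 5.6 1.9
   vertex 5.0 3.8 5.5
  endloop
 endfacet
 facet normal 0.277 0.219 -0.936
  outer loop
   vertex 4.7 3.7 2.7
   vertex 0.6 1.2 0.9
   vertex 0.5 5.6 1.9
  endloop
 endfacet
 facet normal 0.985 -0.140 -0.101
  outer loop
   vertex 4.6 1.7 4.5
   vertex 4.7 3.7 2.7
   vertex 5.0 3.8 5.5
  endloop
 endfacet
 facet normal 0.594 -0.554 -0.583
  outer loop
   vertex 4.6 1.7 4.5
   vertex 0.6 1.2 0.9
   vertex 4.7 3.7 2.7
  endloop
 endfacet
 facet normal 0.149 -0.448 0.881
  outer loop
   vertex 4.6 1.7 4.5
   vertex 5.0 3.8 5.5
   vertex 2.0 3.0 5.6
  endloop
 endfacet
 facet normal -0.262 -0.873 0.412
  outer loop
   vertex 4.6 1.7 4.5
   vertex 2.0 3.0 5.6
   vertex 0.6 1.2 0.9
  endloop
 endfacet
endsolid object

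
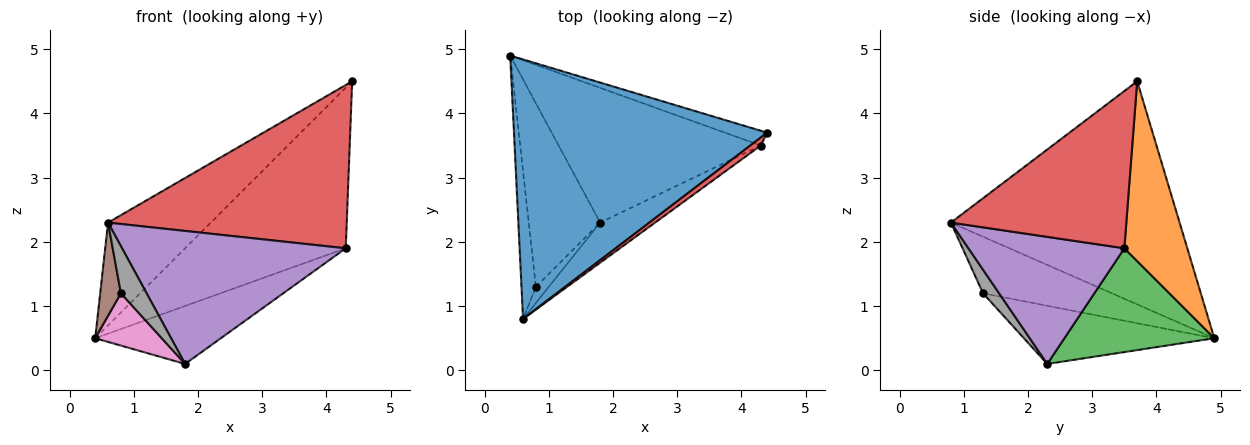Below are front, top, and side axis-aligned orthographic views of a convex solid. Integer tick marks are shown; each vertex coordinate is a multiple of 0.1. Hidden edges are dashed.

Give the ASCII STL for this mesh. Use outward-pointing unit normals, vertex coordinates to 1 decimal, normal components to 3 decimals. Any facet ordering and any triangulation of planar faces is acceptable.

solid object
 facet normal -0.634 0.285 0.719
  outer loop
   vertex 0.6 0.8 2.3
   vertex 4.4 3.7 4.5
   vertex 0.4 4.9 0.5
  endloop
 endfacet
 facet normal 0.364 0.928 -0.085
  outer loop
   vertex 4.3 3.5 1.9
   vertex 0.4 4.9 0.5
   vertex 4.4 3.7 4.5
  endloop
 endfacet
 facet normal 0.427 0.358 -0.831
  outer loop
   vertex 4.3 3.5 1.9
   vertex 1.8 2.3 0.1
   vertex 0.4 4.9 0.5
  endloop
 endfacet
 facet normal 0.592 -0.805 0.039
  outer loop
   vertex 4.3 3.5 1.9
   vertex 4.4 3.7 4.5
   vertex 0.6 0.8 2.3
  endloop
 endfacet
 facet normal 0.555 -0.796 -0.240
  outer loop
   vertex 4.3 3.5 1.9
   vertex 0.6 0.8 2.3
   vertex 1.8 2.3 0.1
  endloop
 endfacet
 facet normal -0.957 -0.154 -0.244
  outer loop
   vertex 0.8 1.3 1.2
   vertex 0.6 0.8 2.3
   vertex 0.4 4.9 0.5
  endloop
 endfacet
 facet normal -0.617 -0.216 -0.757
  outer loop
   vertex 0.8 1.3 1.2
   vertex 0.4 4.9 0.5
   vertex 1.8 2.3 0.1
  endloop
 endfacet
 facet normal 0.509 -0.815 -0.278
  outer loop
   vertex 0.8 1.3 1.2
   vertex 1.8 2.3 0.1
   vertex 0.6 0.8 2.3
  endloop
 endfacet
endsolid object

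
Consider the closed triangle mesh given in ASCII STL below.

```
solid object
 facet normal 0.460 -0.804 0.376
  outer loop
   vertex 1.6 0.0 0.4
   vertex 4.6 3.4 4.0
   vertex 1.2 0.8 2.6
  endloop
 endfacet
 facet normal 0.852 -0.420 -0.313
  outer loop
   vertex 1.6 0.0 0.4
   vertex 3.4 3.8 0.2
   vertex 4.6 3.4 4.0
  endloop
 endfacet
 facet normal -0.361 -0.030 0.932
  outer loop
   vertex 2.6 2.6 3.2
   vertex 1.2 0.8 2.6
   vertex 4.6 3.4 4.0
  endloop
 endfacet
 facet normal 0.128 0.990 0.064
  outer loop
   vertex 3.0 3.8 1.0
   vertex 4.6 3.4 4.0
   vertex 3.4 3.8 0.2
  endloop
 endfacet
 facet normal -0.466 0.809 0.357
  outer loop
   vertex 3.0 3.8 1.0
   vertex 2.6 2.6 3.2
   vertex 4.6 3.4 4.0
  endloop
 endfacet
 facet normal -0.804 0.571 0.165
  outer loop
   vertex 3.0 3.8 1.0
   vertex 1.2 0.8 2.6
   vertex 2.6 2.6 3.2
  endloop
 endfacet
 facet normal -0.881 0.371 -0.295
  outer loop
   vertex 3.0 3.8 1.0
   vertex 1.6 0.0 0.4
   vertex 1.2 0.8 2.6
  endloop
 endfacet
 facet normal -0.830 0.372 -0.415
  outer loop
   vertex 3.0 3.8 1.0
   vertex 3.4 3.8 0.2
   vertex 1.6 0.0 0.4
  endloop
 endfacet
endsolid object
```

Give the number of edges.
12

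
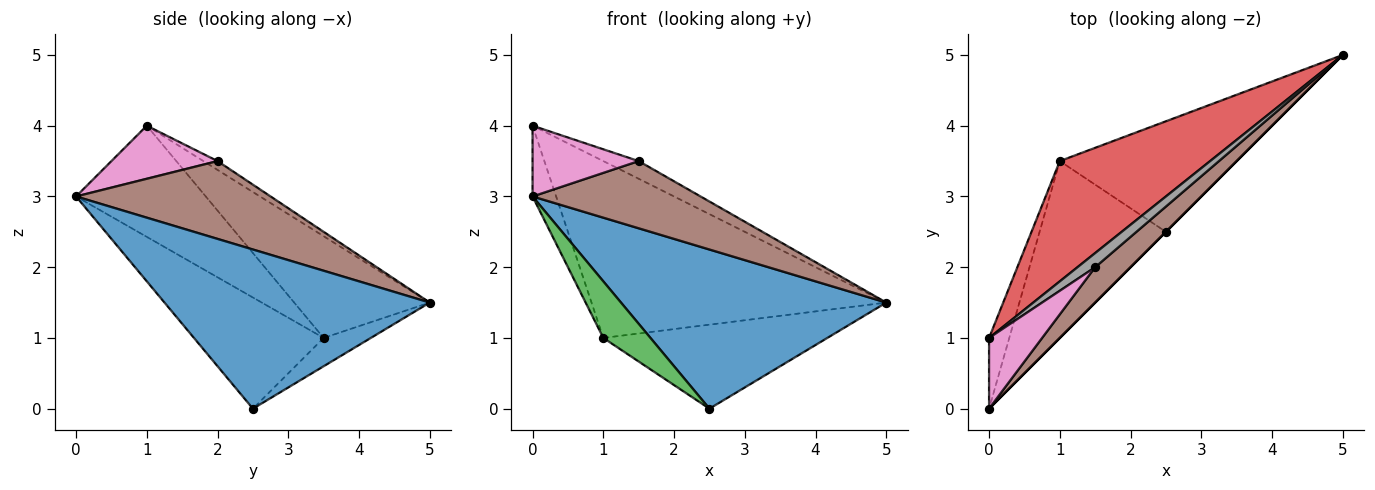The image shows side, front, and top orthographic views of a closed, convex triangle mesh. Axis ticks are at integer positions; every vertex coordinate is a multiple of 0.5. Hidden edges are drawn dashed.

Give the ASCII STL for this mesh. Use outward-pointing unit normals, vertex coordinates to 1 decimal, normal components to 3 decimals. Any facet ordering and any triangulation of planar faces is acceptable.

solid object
 facet normal 0.707 -0.707 0.000
  outer loop
   vertex 2.5 2.5 0.0
   vertex 5.0 5.0 1.5
   vertex 0.0 0.0 3.0
  endloop
 endfacet
 facet normal -0.968 0.176 -0.176
  outer loop
   vertex 1.0 3.5 1.0
   vertex 0.0 0.0 3.0
   vertex 0.0 1.0 4.0
  endloop
 endfacet
 facet normal -0.642 -0.234 -0.730
  outer loop
   vertex 1.0 3.5 1.0
   vertex 2.5 2.5 0.0
   vertex 0.0 0.0 3.0
  endloop
 endfacet
 facet normal -0.356 0.773 0.526
  outer loop
   vertex 1.0 3.5 1.0
   vertex 0.0 1.0 4.0
   vertex 5.0 5.0 1.5
  endloop
 endfacet
 facet normal -0.126 0.600 -0.790
  outer loop
   vertex 1.0 3.5 1.0
   vertex 5.0 5.0 1.5
   vertex 2.5 2.5 0.0
  endloop
 endfacet
 facet normal 0.716 -0.618 0.325
  outer loop
   vertex 1.5 2.0 3.5
   vertex 0.0 0.0 3.0
   vertex 5.0 5.0 1.5
  endloop
 endfacet
 facet normal 0.577 -0.577 0.577
  outer loop
   vertex 1.5 2.0 3.5
   vertex 0.0 1.0 4.0
   vertex 0.0 0.0 3.0
  endloop
 endfacet
 facet normal -0.298 0.745 0.596
  outer loop
   vertex 1.5 2.0 3.5
   vertex 5.0 5.0 1.5
   vertex 0.0 1.0 4.0
  endloop
 endfacet
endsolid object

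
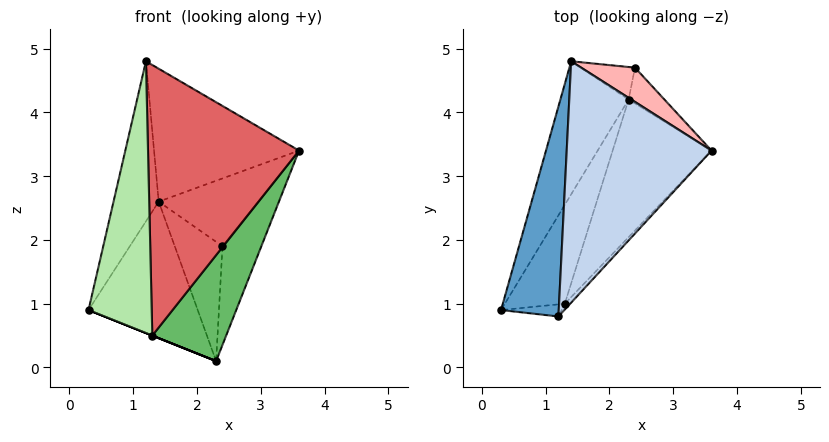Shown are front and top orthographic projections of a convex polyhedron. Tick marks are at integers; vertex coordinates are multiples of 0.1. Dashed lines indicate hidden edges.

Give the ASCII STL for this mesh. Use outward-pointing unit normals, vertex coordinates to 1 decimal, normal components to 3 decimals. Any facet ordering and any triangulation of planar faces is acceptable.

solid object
 facet normal -0.959 0.172 0.226
  outer loop
   vertex 1.2 0.8 4.8
   vertex 1.4 4.8 2.6
   vertex 0.3 0.9 0.9
  endloop
 endfacet
 facet normal -0.012 0.482 0.876
  outer loop
   vertex 1.2 0.8 4.8
   vertex 3.6 3.4 3.4
   vertex 1.4 4.8 2.6
  endloop
 endfacet
 facet normal -0.825 0.405 -0.394
  outer loop
   vertex 2.3 4.2 0.1
   vertex 0.3 0.9 0.9
   vertex 1.4 4.8 2.6
  endloop
 endfacet
 facet normal -0.371 0.000 -0.928
  outer loop
   vertex 1.3 1.0 0.5
   vertex 0.3 0.9 0.9
   vertex 2.3 4.2 0.1
  endloop
 endfacet
 facet normal 0.853 -0.318 -0.413
  outer loop
   vertex 1.3 1.0 0.5
   vertex 2.3 4.2 0.1
   vertex 3.6 3.4 3.4
  endloop
 endfacet
 facet normal 0.082 -0.996 -0.044
  outer loop
   vertex 1.3 1.0 0.5
   vertex 1.2 0.8 4.8
   vertex 0.3 0.9 0.9
  endloop
 endfacet
 facet normal 0.731 -0.682 -0.015
  outer loop
   vertex 1.3 1.0 0.5
   vertex 3.6 3.4 3.4
   vertex 1.2 0.8 4.8
  endloop
 endfacet
 facet normal 0.375 0.828 0.417
  outer loop
   vertex 2.4 4.7 1.9
   vertex 1.4 4.8 2.6
   vertex 3.6 3.4 3.4
  endloop
 endfacet
 facet normal 0.822 0.535 -0.194
  outer loop
   vertex 2.4 4.7 1.9
   vertex 3.6 3.4 3.4
   vertex 2.3 4.2 0.1
  endloop
 endfacet
 facet normal -0.087 0.961 -0.262
  outer loop
   vertex 2.4 4.7 1.9
   vertex 2.3 4.2 0.1
   vertex 1.4 4.8 2.6
  endloop
 endfacet
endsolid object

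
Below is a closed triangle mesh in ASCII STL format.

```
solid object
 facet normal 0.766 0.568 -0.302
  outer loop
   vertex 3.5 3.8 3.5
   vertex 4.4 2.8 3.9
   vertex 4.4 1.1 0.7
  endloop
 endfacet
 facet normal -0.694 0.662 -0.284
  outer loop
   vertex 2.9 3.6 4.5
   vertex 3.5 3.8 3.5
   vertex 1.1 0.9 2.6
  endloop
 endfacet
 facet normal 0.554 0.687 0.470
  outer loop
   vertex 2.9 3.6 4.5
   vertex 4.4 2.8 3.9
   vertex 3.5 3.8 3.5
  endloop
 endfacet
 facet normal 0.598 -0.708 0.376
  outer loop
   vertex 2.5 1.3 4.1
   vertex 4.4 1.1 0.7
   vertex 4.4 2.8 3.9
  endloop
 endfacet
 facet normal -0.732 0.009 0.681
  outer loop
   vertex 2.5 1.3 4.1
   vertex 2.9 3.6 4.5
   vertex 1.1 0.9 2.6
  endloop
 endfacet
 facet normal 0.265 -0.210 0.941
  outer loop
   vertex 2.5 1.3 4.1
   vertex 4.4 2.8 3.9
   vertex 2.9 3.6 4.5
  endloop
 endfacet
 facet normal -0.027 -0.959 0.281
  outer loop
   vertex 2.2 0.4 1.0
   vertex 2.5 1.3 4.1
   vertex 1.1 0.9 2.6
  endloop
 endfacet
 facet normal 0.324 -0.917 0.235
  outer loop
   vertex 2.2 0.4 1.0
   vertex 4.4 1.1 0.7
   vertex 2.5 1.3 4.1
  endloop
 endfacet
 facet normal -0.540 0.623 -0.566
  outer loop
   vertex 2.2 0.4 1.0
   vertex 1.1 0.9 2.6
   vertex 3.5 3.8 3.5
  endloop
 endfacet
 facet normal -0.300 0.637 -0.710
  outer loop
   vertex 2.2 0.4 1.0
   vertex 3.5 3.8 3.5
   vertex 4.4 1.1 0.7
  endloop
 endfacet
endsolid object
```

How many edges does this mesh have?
15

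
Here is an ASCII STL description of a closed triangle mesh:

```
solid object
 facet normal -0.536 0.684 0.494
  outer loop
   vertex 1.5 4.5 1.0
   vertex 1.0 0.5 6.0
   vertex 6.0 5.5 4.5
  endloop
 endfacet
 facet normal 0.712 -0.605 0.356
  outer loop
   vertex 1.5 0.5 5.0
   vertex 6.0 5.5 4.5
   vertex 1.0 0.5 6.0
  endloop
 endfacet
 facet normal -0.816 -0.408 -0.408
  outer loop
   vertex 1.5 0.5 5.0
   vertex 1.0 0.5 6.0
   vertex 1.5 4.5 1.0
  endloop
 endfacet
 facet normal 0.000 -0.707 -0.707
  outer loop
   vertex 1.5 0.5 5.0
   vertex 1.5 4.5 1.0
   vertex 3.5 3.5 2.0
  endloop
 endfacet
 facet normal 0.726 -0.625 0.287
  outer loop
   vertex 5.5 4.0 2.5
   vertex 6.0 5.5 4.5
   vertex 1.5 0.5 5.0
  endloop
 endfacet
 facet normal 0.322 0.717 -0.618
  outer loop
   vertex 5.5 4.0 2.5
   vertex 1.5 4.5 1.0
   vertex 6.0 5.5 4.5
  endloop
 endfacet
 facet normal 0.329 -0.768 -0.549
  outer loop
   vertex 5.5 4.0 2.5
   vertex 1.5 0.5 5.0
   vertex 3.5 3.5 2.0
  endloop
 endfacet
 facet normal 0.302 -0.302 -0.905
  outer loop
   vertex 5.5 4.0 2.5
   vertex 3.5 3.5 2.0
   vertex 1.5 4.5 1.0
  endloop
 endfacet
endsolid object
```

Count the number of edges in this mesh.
12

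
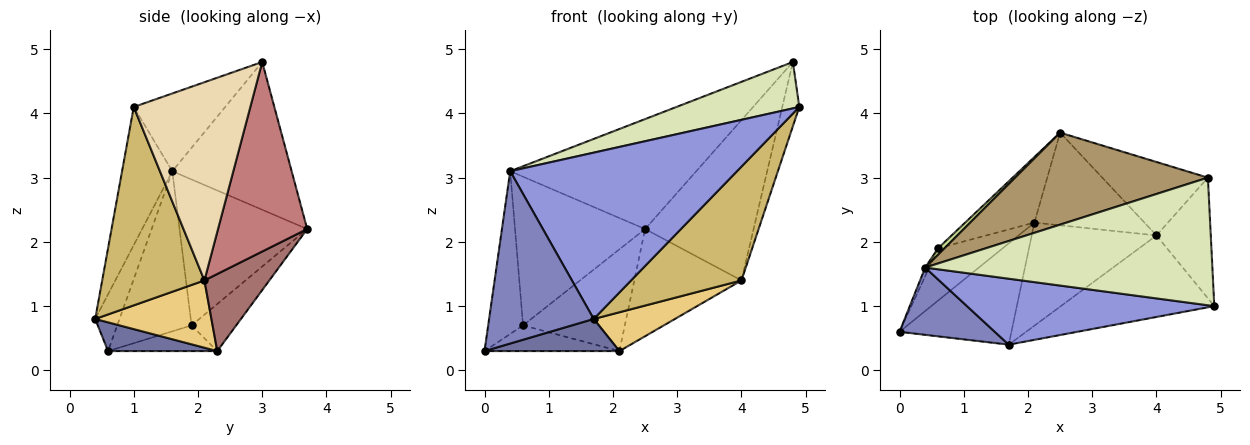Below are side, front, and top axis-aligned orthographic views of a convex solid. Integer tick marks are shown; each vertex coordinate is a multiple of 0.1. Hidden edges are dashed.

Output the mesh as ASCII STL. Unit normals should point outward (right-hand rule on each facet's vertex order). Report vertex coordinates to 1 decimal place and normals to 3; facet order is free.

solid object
 facet normal 0.238 -0.294 -0.926
  outer loop
   vertex 1.7 0.4 0.8
   vertex 0.0 0.6 0.3
   vertex 2.1 2.3 0.3
  endloop
 endfacet
 facet normal -0.212 -0.910 0.355
  outer loop
   vertex 1.7 0.4 0.8
   vertex 0.4 1.6 3.1
   vertex 0.0 0.6 0.3
  endloop
 endfacet
 facet normal -0.202 -0.910 0.361
  outer loop
   vertex 1.7 0.4 0.8
   vertex 4.9 1.0 4.1
   vertex 0.4 1.6 3.1
  endloop
 endfacet
 facet normal -0.336 0.415 -0.845
  outer loop
   vertex 0.6 1.9 0.7
   vertex 2.1 2.3 0.3
   vertex 0.0 0.6 0.3
  endloop
 endfacet
 facet normal -0.346 0.789 -0.508
  outer loop
   vertex 0.6 1.9 0.7
   vertex 2.5 3.7 2.2
   vertex 2.1 2.3 0.3
  endloop
 endfacet
 facet normal -0.905 0.425 -0.022
  outer loop
   vertex 0.6 1.9 0.7
   vertex 0.0 0.6 0.3
   vertex 0.4 1.6 3.1
  endloop
 endfacet
 facet normal -0.700 0.713 0.031
  outer loop
   vertex 0.6 1.9 0.7
   vertex 0.4 1.6 3.1
   vertex 2.5 3.7 2.2
  endloop
 endfacet
 facet normal -0.247 -0.331 0.911
  outer loop
   vertex 4.8 3.0 4.8
   vertex 0.4 1.6 3.1
   vertex 4.9 1.0 4.1
  endloop
 endfacet
 facet normal -0.441 0.688 0.576
  outer loop
   vertex 4.8 3.0 4.8
   vertex 2.5 3.7 2.2
   vertex 0.4 1.6 3.1
  endloop
 endfacet
 facet normal 0.601 -0.650 -0.465
  outer loop
   vertex 4.0 2.1 1.4
   vertex 4.9 1.0 4.1
   vertex 1.7 0.4 0.8
  endloop
 endfacet
 facet normal 0.451 -0.315 -0.835
  outer loop
   vertex 4.0 2.1 1.4
   vertex 1.7 0.4 0.8
   vertex 2.1 2.3 0.3
  endloop
 endfacet
 facet normal 0.955 0.139 -0.262
  outer loop
   vertex 4.0 2.1 1.4
   vertex 4.8 3.0 4.8
   vertex 4.9 1.0 4.1
  endloop
 endfacet
 facet normal 0.417 0.688 -0.594
  outer loop
   vertex 4.0 2.1 1.4
   vertex 2.1 2.3 0.3
   vertex 2.5 3.7 2.2
  endloop
 endfacet
 facet normal 0.599 0.728 -0.334
  outer loop
   vertex 4.0 2.1 1.4
   vertex 2.5 3.7 2.2
   vertex 4.8 3.0 4.8
  endloop
 endfacet
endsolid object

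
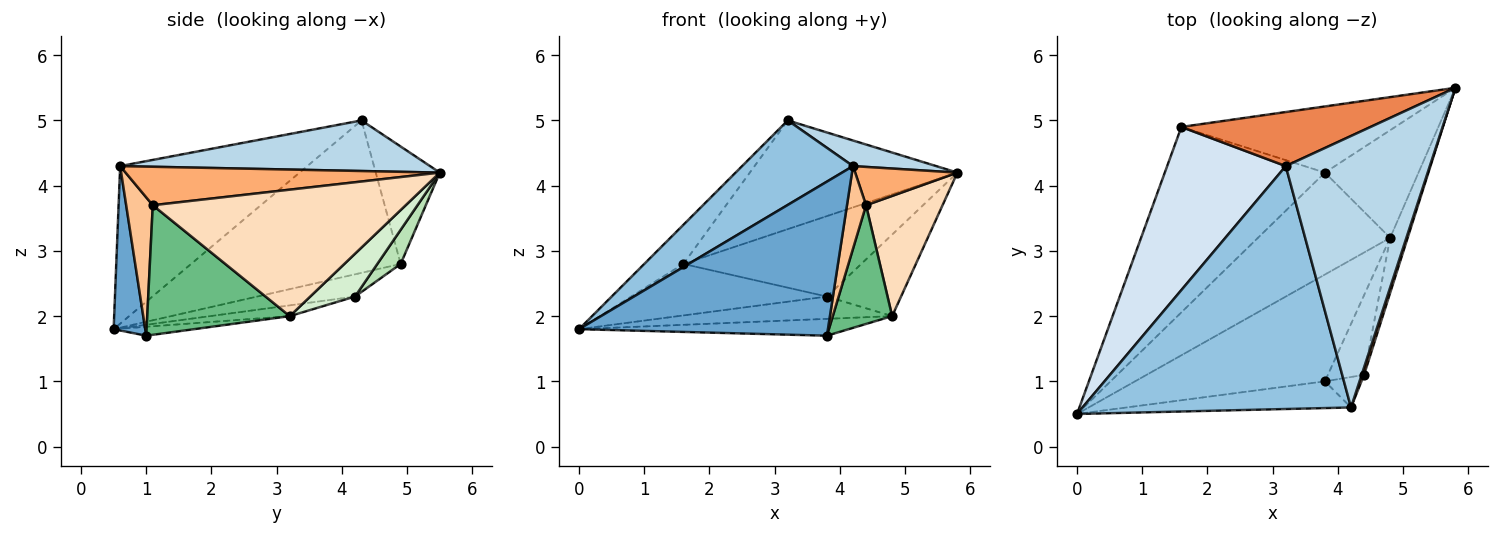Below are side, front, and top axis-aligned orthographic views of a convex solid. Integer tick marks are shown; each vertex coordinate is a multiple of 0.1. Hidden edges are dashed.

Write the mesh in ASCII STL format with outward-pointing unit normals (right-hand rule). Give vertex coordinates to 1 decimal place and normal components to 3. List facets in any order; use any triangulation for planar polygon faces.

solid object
 facet normal 0.124 -0.978 -0.170
  outer loop
   vertex 4.2 0.6 4.3
   vertex 0.0 0.5 1.8
   vertex 3.8 1.0 1.7
  endloop
 endfacet
 facet normal -0.485 -0.287 0.826
  outer loop
   vertex 4.2 0.6 4.3
   vertex 3.2 4.3 5.0
   vertex 0.0 0.5 1.8
  endloop
 endfacet
 facet normal 0.330 -0.089 0.940
  outer loop
   vertex 4.2 0.6 4.3
   vertex 5.8 5.5 4.2
   vertex 3.2 4.3 5.0
  endloop
 endfacet
 facet normal -0.781 0.146 0.608
  outer loop
   vertex 1.6 4.9 2.8
   vertex 0.0 0.5 1.8
   vertex 3.2 4.3 5.0
  endloop
 endfacet
 facet normal -0.266 0.863 0.429
  outer loop
   vertex 1.6 4.9 2.8
   vertex 3.2 4.3 5.0
   vertex 5.8 5.5 4.2
  endloop
 endfacet
 facet normal 0.949 -0.309 0.059
  outer loop
   vertex 4.4 1.1 3.7
   vertex 5.8 5.5 4.2
   vertex 4.2 0.6 4.3
  endloop
 endfacet
 facet normal 0.795 -0.570 -0.210
  outer loop
   vertex 4.4 1.1 3.7
   vertex 4.2 0.6 4.3
   vertex 3.8 1.0 1.7
  endloop
 endfacet
 facet normal 0.949 -0.287 -0.131
  outer loop
   vertex 4.8 3.2 2.0
   vertex 5.8 5.5 4.2
   vertex 4.4 1.1 3.7
  endloop
 endfacet
 facet normal 0.894 -0.372 -0.250
  outer loop
   vertex 4.8 3.2 2.0
   vertex 4.4 1.1 3.7
   vertex 3.8 1.0 1.7
  endloop
 endfacet
 facet normal -0.046 0.156 -0.987
  outer loop
   vertex 4.8 3.2 2.0
   vertex 3.8 1.0 1.7
   vertex 0.0 0.5 1.8
  endloop
 endfacet
 facet normal 0.101 0.768 -0.632
  outer loop
   vertex 3.8 4.2 2.3
   vertex 1.6 4.9 2.8
   vertex 5.8 5.5 4.2
  endloop
 endfacet
 facet normal 0.343 0.567 -0.749
  outer loop
   vertex 3.8 4.2 2.3
   vertex 5.8 5.5 4.2
   vertex 4.8 3.2 2.0
  endloop
 endfacet
 facet normal -0.133 0.265 -0.955
  outer loop
   vertex 3.8 4.2 2.3
   vertex 0.0 0.5 1.8
   vertex 1.6 4.9 2.8
  endloop
 endfacet
 facet normal -0.079 0.213 -0.974
  outer loop
   vertex 3.8 4.2 2.3
   vertex 4.8 3.2 2.0
   vertex 0.0 0.5 1.8
  endloop
 endfacet
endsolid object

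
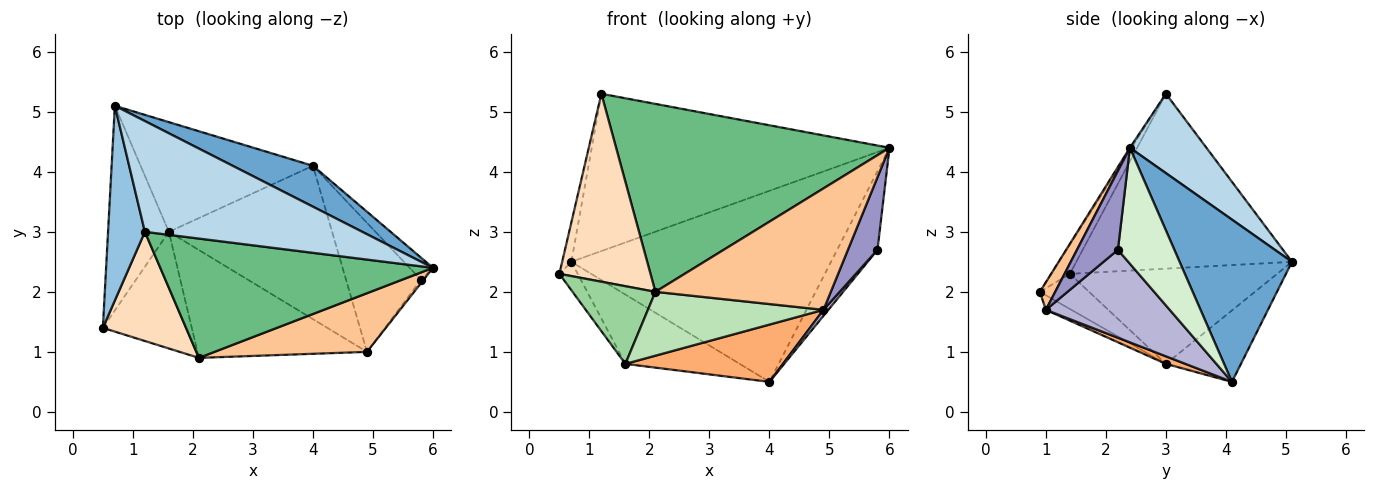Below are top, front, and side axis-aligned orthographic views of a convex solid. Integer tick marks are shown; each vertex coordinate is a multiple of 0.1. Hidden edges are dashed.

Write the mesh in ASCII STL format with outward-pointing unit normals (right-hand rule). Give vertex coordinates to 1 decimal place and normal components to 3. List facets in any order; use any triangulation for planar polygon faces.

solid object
 facet normal 0.390 0.901 0.193
  outer loop
   vertex 4.0 4.1 0.5
   vertex 0.7 5.1 2.5
   vertex 6.0 2.4 4.4
  endloop
 endfacet
 facet normal -0.978 0.042 0.206
  outer loop
   vertex 1.2 3.0 5.3
   vertex 0.7 5.1 2.5
   vertex 0.5 1.4 2.3
  endloop
 endfacet
 facet normal 0.206 0.800 0.563
  outer loop
   vertex 1.2 3.0 5.3
   vertex 6.0 2.4 4.4
   vertex 0.7 5.1 2.5
  endloop
 endfacet
 facet normal -0.840 0.074 -0.537
  outer loop
   vertex 1.6 3.0 0.8
   vertex 0.5 1.4 2.3
   vertex 0.7 5.1 2.5
  endloop
 endfacet
 facet normal -0.331 0.504 -0.798
  outer loop
   vertex 1.6 3.0 0.8
   vertex 0.7 5.1 2.5
   vertex 4.0 4.1 0.5
  endloop
 endfacet
 facet normal 0.043 -0.350 -0.936
  outer loop
   vertex 1.6 3.0 0.8
   vertex 4.0 4.1 0.5
   vertex 4.9 1.0 1.7
  endloop
 endfacet
 facet normal 0.079 -0.898 0.434
  outer loop
   vertex 2.1 0.9 2.0
   vertex 4.9 1.0 1.7
   vertex 6.0 2.4 4.4
  endloop
 endfacet
 facet normal -0.173 -0.852 0.495
  outer loop
   vertex 2.1 0.9 2.0
   vertex 1.2 3.0 5.3
   vertex 0.5 1.4 2.3
  endloop
 endfacet
 facet normal -0.005 -0.844 0.536
  outer loop
   vertex 2.1 0.9 2.0
   vertex 6.0 2.4 4.4
   vertex 1.2 3.0 5.3
  endloop
 endfacet
 facet normal -0.313 -0.526 -0.791
  outer loop
   vertex 2.1 0.9 2.0
   vertex 0.5 1.4 2.3
   vertex 1.6 3.0 0.8
  endloop
 endfacet
 facet normal -0.074 -0.508 -0.858
  outer loop
   vertex 2.1 0.9 2.0
   vertex 1.6 3.0 0.8
   vertex 4.9 1.0 1.7
  endloop
 endfacet
 facet normal 0.803 0.573 -0.162
  outer loop
   vertex 5.8 2.2 2.7
   vertex 4.0 4.1 0.5
   vertex 6.0 2.4 4.4
  endloop
 endfacet
 facet normal 0.810 -0.586 -0.026
  outer loop
   vertex 5.8 2.2 2.7
   vertex 6.0 2.4 4.4
   vertex 4.9 1.0 1.7
  endloop
 endfacet
 facet normal 0.761 -0.030 -0.648
  outer loop
   vertex 5.8 2.2 2.7
   vertex 4.9 1.0 1.7
   vertex 4.0 4.1 0.5
  endloop
 endfacet
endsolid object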